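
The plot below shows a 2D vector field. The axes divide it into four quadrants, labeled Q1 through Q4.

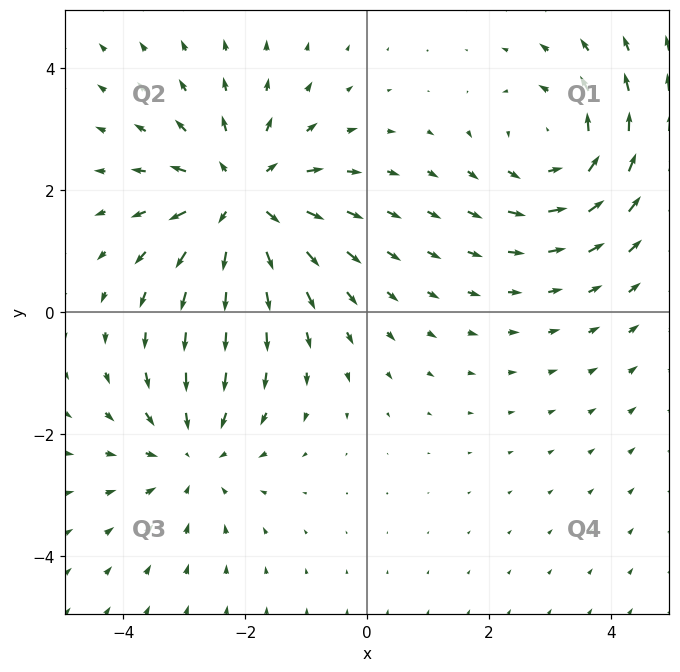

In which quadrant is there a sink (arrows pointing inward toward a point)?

The sink sits at approximately (-2.9, -2.3), which lies in quadrant Q3. The divergence there is about -2, negative as expected for a sink.

Q3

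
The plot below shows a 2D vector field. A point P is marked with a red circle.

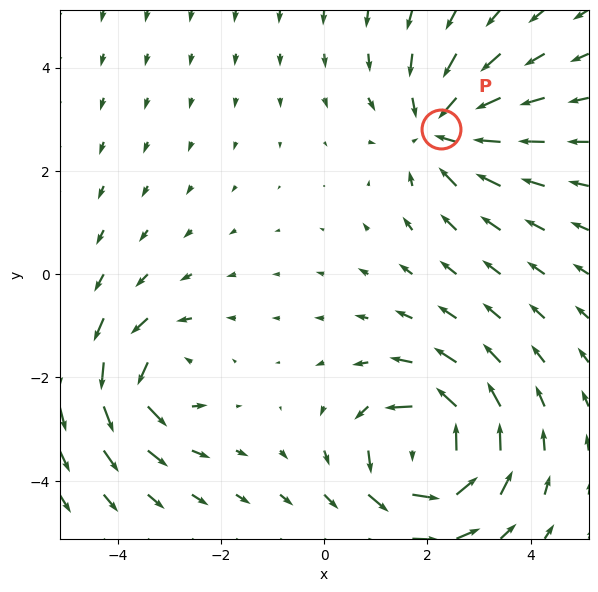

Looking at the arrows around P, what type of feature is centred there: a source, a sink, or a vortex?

At P (2.3, 2.8) the arrows converge inward. Divergence about -3, curl ≈0 — negative divergence with near-zero curl is a sink.

sink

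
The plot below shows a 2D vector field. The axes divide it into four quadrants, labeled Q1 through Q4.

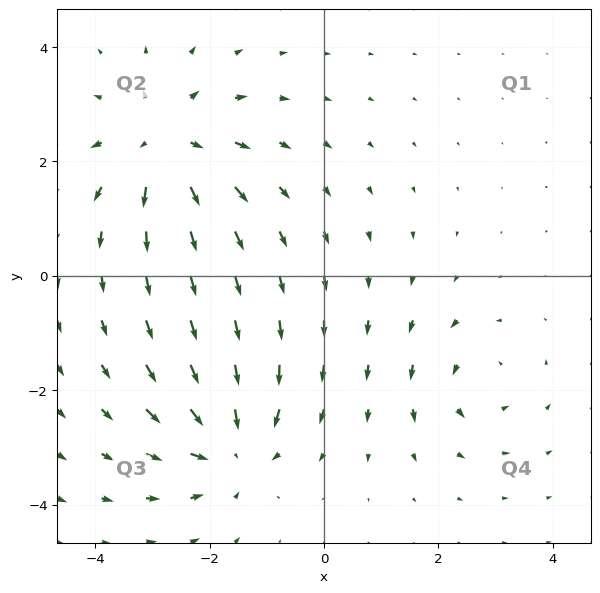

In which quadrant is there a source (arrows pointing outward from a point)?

The source sits at approximately (-2.8, 2.3), which lies in quadrant Q2. The divergence there is about +5, positive as expected for a source.

Q2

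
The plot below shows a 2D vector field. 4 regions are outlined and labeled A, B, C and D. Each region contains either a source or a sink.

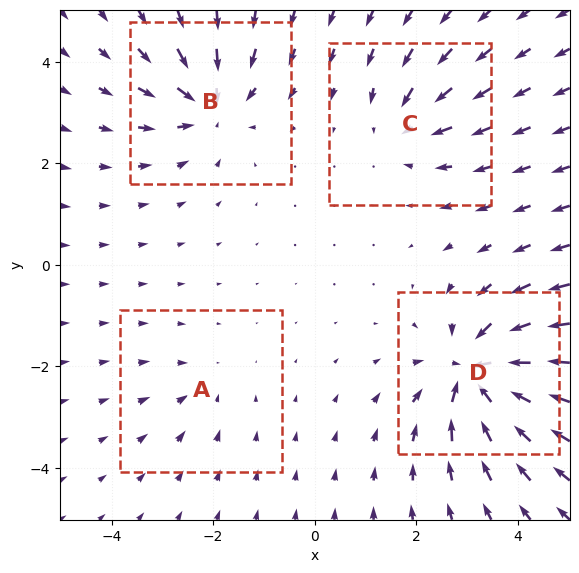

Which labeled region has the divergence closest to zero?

Divergence at each region's feature centre — A: about -2, B: about -6, C: about -4, D: about -8. Region A is closest to zero.

A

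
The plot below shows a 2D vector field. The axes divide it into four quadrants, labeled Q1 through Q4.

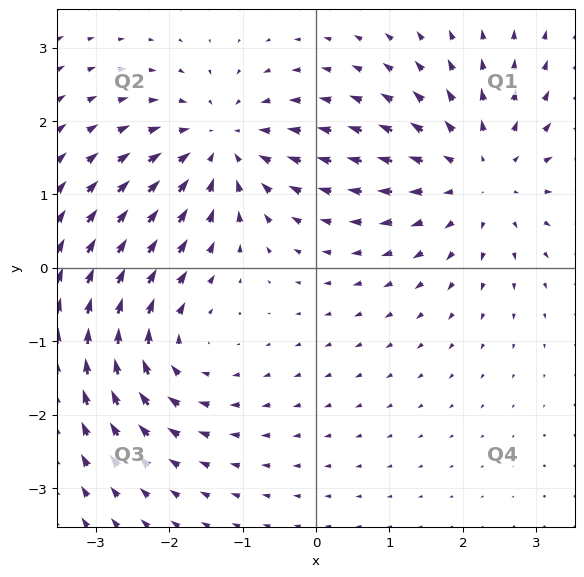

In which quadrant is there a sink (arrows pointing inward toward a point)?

Q2

The sink sits at approximately (-1.3, 1.7), which lies in quadrant Q2. The divergence there is about -4, negative as expected for a sink.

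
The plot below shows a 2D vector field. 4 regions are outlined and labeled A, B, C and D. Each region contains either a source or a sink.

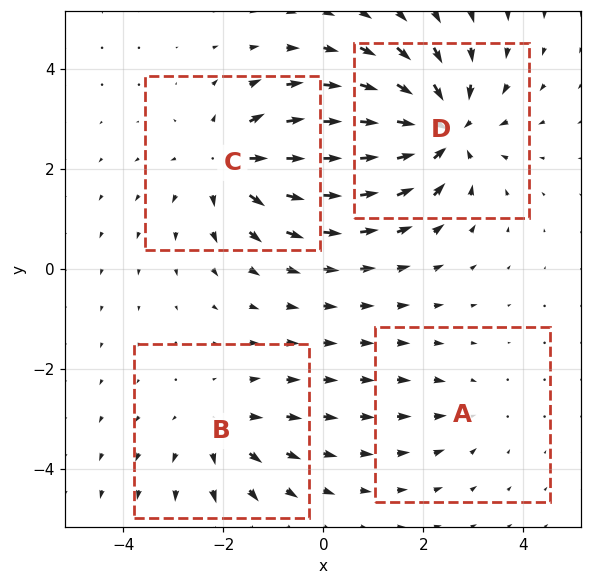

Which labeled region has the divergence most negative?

Divergence at each region's feature centre — A: about -2, B: about +3, C: about +5, D: about -6. Region D is most negative.

D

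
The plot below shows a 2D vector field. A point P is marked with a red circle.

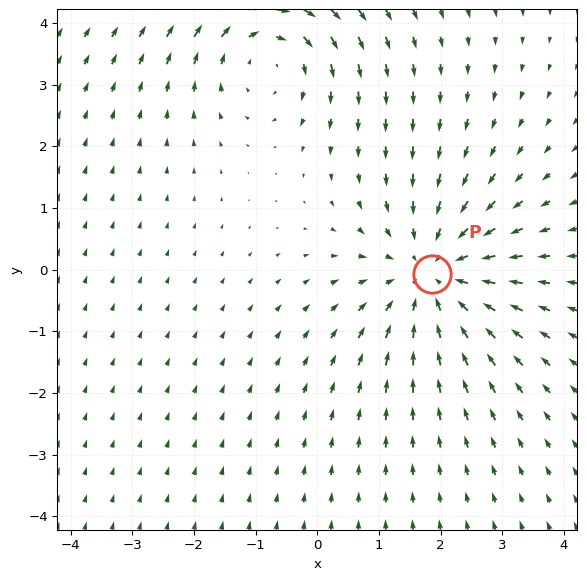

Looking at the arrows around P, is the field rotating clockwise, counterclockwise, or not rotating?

Near P at (1.9, -0.1) the arrows show no circulation. The curl there is ≈0.

not rotating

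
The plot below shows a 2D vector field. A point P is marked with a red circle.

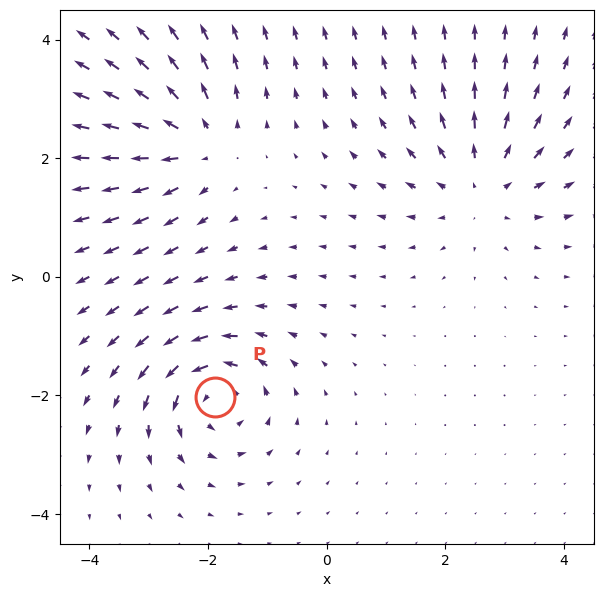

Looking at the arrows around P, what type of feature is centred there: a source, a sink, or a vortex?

vortex

At P (-1.9, -2.0) the arrows circulate counterclockwise. Divergence ≈0, curl about +6 — near-zero divergence with nonzero curl is a vortex.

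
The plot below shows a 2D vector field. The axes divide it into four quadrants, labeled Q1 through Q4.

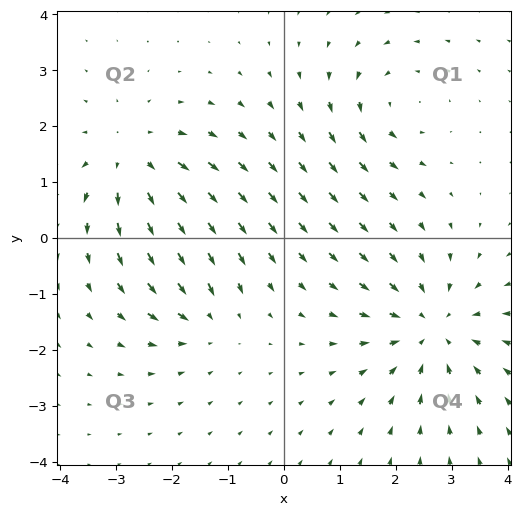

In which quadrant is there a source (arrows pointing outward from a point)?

Q2

The source sits at approximately (-2.7, 1.4), which lies in quadrant Q2. The divergence there is about +4, positive as expected for a source.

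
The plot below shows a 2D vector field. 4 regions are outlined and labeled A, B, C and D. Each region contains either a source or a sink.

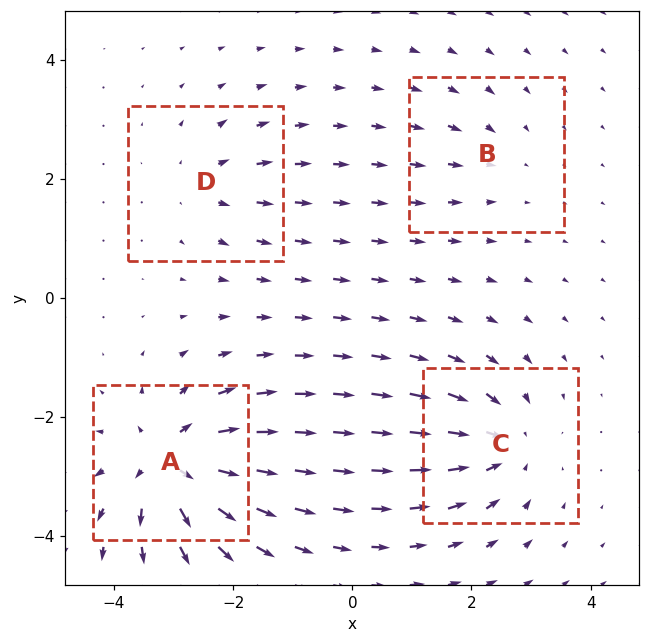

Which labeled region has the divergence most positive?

A

Divergence at each region's feature centre — A: about +8, B: about -2, C: about -6, D: about +4. Region A is most positive.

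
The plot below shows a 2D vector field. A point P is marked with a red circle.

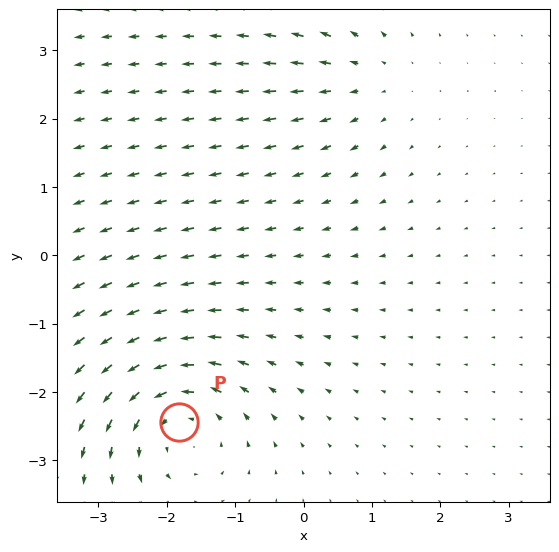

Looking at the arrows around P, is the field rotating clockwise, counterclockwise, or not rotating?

Near P at (-1.8, -2.4) the arrows circulate counterclockwise. The curl (z-component) there is about +5; positive curl means counterclockwise rotation.

counterclockwise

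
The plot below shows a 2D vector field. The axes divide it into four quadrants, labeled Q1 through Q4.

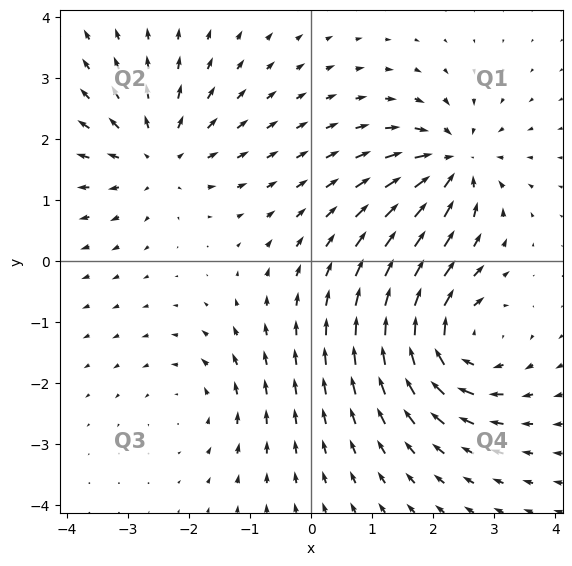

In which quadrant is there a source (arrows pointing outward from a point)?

The source sits at approximately (-2.5, 1.7), which lies in quadrant Q2. The divergence there is about +4, positive as expected for a source.

Q2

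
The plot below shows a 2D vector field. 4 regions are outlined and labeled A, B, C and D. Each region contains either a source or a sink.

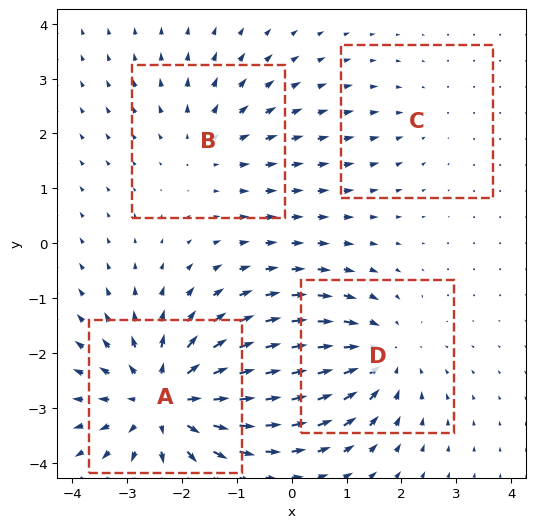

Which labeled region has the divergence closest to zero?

Divergence at each region's feature centre — A: about +6, B: about +3, C: about -2, D: about -4. Region C is closest to zero.

C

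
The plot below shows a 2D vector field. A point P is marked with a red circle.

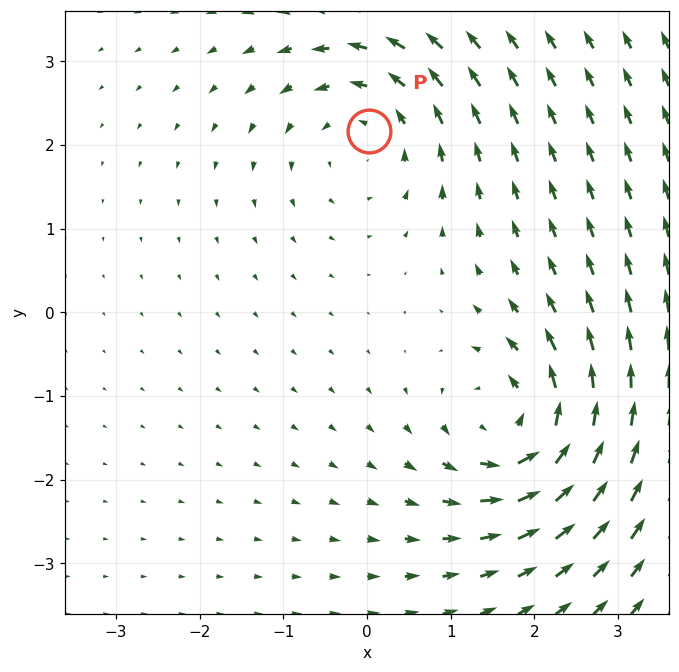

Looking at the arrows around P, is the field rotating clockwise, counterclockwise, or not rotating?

counterclockwise

Near P at (0.0, 2.2) the arrows circulate counterclockwise. The curl (z-component) there is about +4; positive curl means counterclockwise rotation.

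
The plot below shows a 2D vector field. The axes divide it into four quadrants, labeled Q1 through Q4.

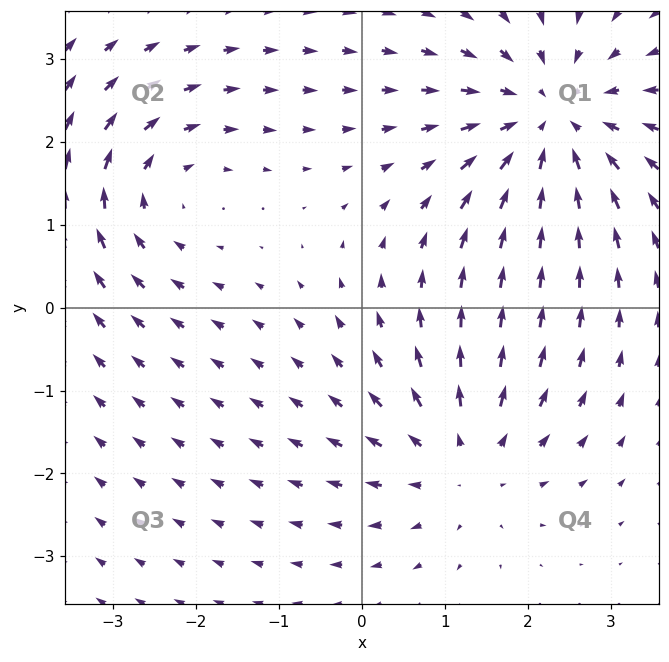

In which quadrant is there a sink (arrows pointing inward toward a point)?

Q1

The sink sits at approximately (2.3, 2.3), which lies in quadrant Q1. The divergence there is about -4, negative as expected for a sink.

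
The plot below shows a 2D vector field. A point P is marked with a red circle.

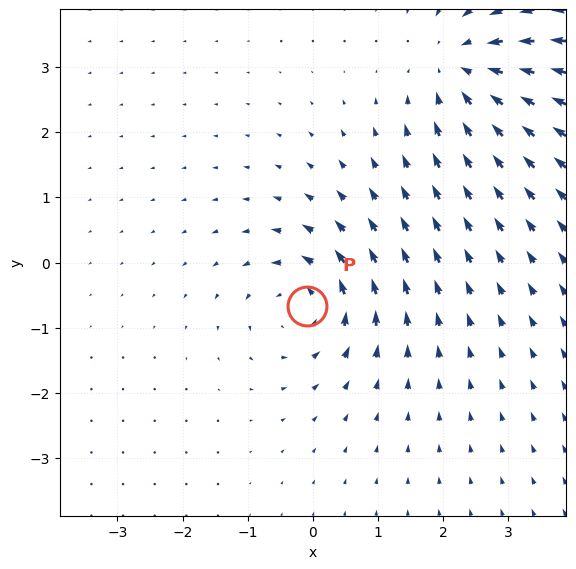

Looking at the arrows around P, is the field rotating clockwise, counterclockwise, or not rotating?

counterclockwise

Near P at (-0.1, -0.7) the arrows circulate counterclockwise. The curl (z-component) there is about +4; positive curl means counterclockwise rotation.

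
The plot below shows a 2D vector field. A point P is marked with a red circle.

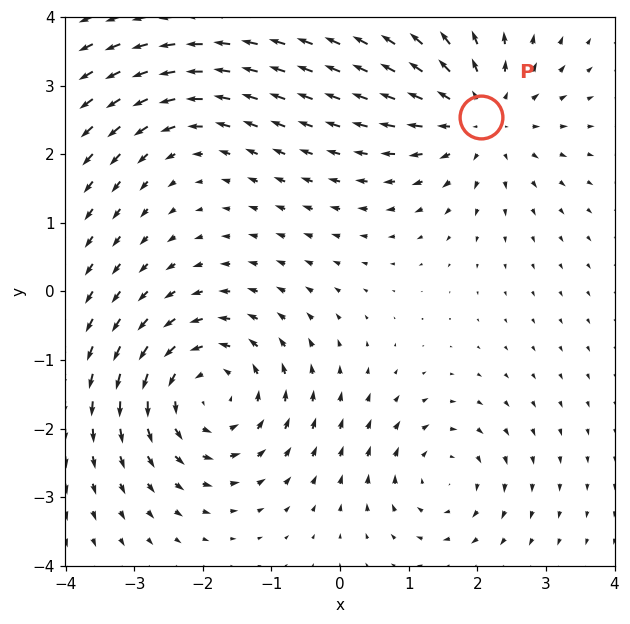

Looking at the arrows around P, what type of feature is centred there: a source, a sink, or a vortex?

At P (2.1, 2.5) the arrows spread outward. Divergence about +4, curl ≈0 — positive divergence with near-zero curl is a source.

source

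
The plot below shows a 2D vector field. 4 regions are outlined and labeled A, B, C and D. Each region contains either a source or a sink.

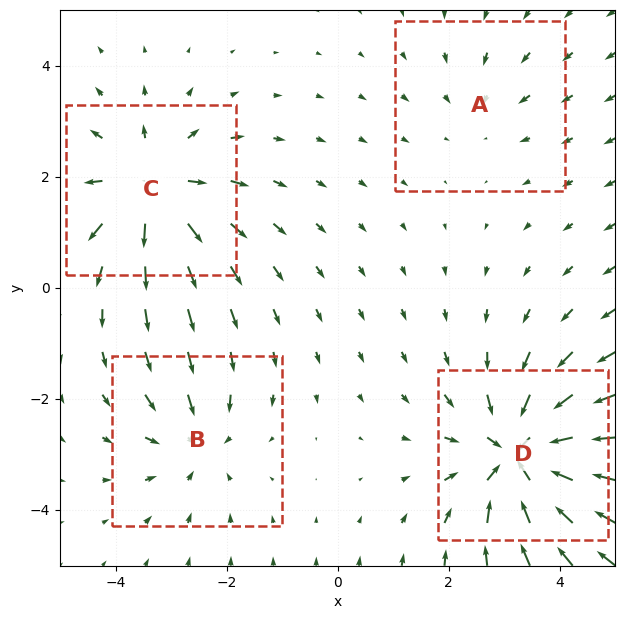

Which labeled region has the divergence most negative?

Divergence at each region's feature centre — A: about -2, B: about -4, C: about +5, D: about -7. Region D is most negative.

D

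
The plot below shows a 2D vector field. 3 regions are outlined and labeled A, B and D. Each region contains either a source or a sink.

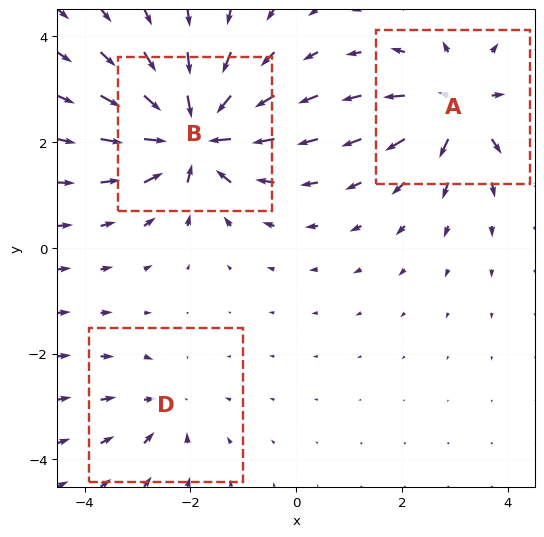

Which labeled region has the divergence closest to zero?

Divergence at each region's feature centre — A: about +4, B: about -6, D: about -2. Region D is closest to zero.

D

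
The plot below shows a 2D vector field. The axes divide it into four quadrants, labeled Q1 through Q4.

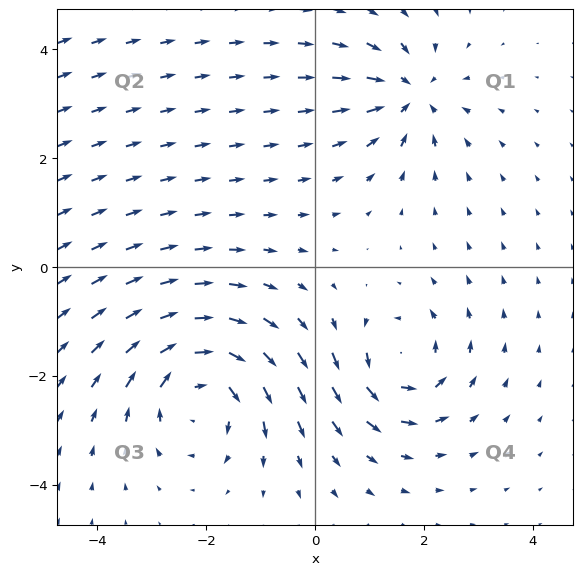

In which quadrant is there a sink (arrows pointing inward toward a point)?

The sink sits at approximately (1.7, 3.2), which lies in quadrant Q1. The divergence there is about -5, negative as expected for a sink.

Q1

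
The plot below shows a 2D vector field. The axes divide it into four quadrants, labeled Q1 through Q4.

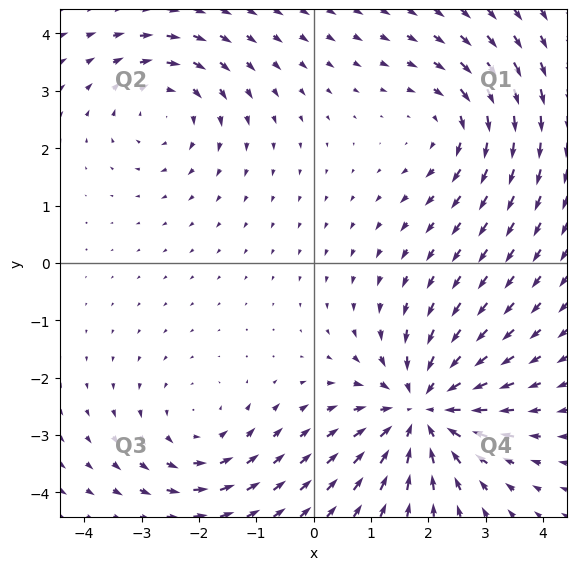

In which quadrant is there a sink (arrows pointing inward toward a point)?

Q4

The sink sits at approximately (1.9, -2.6), which lies in quadrant Q4. The divergence there is about -5, negative as expected for a sink.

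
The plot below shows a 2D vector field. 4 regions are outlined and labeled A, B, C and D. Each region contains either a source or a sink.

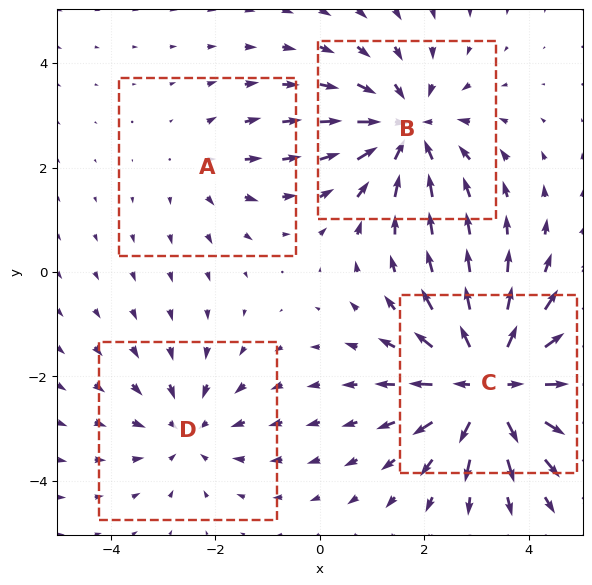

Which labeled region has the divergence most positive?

Divergence at each region's feature centre — A: about +2, B: about -5, C: about +6, D: about -3. Region C is most positive.

C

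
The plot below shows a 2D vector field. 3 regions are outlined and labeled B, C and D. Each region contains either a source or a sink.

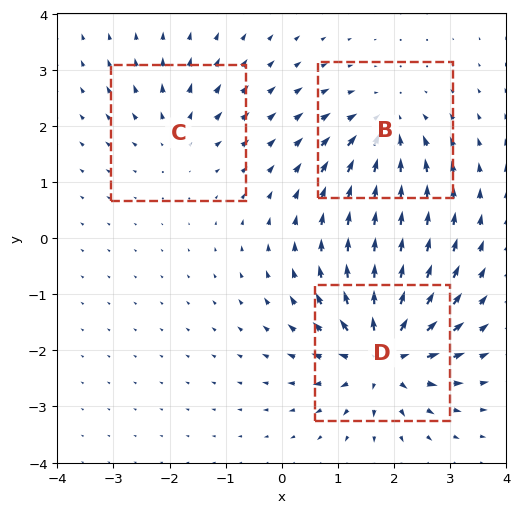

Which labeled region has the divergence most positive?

Divergence at each region's feature centre — B: about -4, C: about +3, D: about +6. Region D is most positive.

D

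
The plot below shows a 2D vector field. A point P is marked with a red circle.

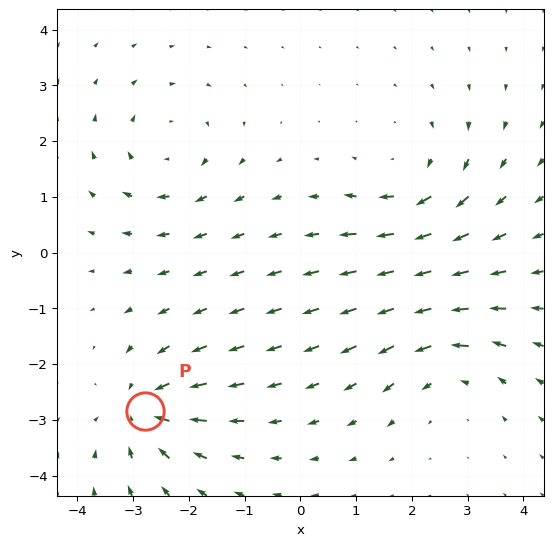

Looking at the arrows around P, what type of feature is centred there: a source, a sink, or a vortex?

sink

At P (-2.8, -2.8) the arrows converge inward. Divergence about -6, curl ≈0 — negative divergence with near-zero curl is a sink.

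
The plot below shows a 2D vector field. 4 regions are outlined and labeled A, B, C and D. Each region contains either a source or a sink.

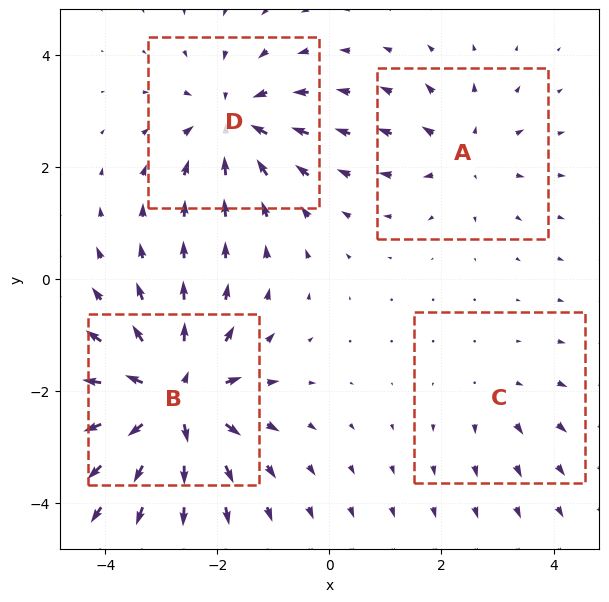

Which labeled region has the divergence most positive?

B

Divergence at each region's feature centre — A: about +4, B: about +8, C: about +2, D: about -5. Region B is most positive.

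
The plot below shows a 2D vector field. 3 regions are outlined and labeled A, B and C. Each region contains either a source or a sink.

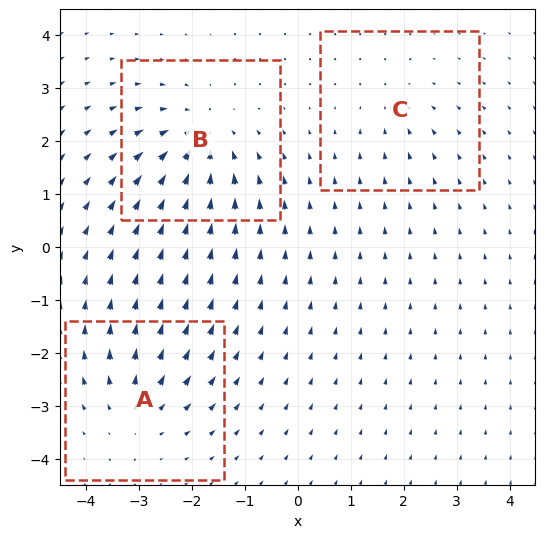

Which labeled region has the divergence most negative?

Divergence at each region's feature centre — A: about +3, B: about -5, C: about -2. Region B is most negative.

B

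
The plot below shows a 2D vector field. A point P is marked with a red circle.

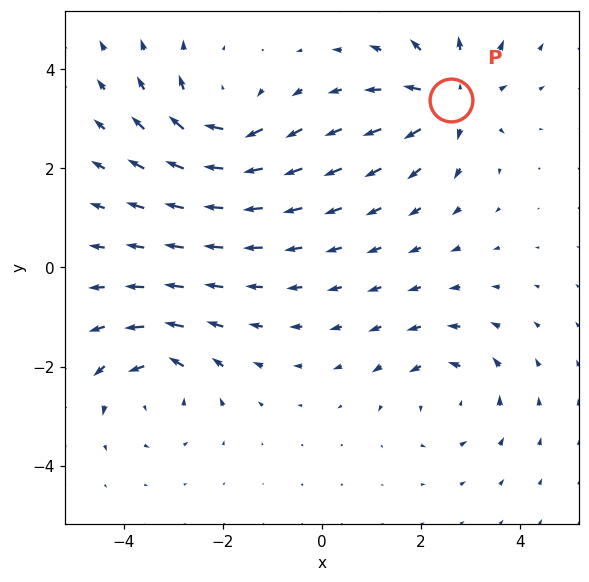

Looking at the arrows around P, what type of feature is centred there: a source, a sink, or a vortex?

source

At P (2.6, 3.4) the arrows spread outward. Divergence about +5, curl ≈0 — positive divergence with near-zero curl is a source.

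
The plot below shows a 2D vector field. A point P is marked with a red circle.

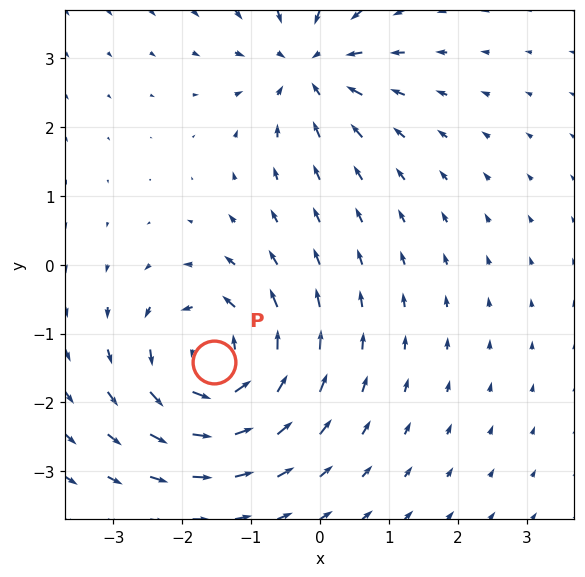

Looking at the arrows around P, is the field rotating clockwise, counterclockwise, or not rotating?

counterclockwise

Near P at (-1.5, -1.4) the arrows circulate counterclockwise. The curl (z-component) there is about +6; positive curl means counterclockwise rotation.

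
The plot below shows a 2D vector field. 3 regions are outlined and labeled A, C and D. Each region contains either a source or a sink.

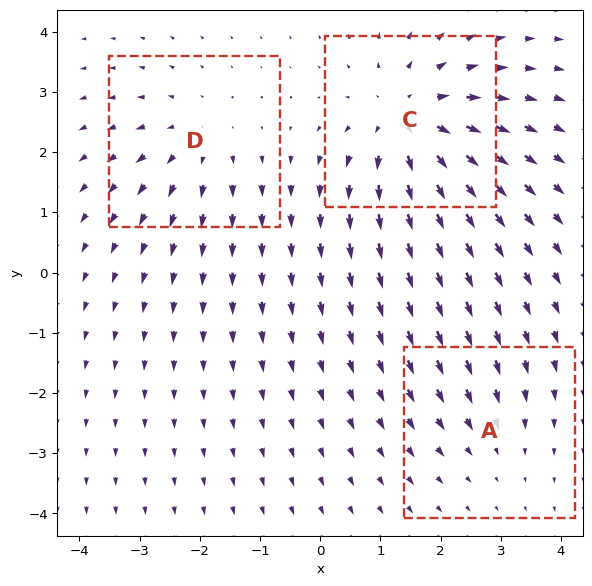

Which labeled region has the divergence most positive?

C

Divergence at each region's feature centre — A: about -2, C: about +5, D: about +3. Region C is most positive.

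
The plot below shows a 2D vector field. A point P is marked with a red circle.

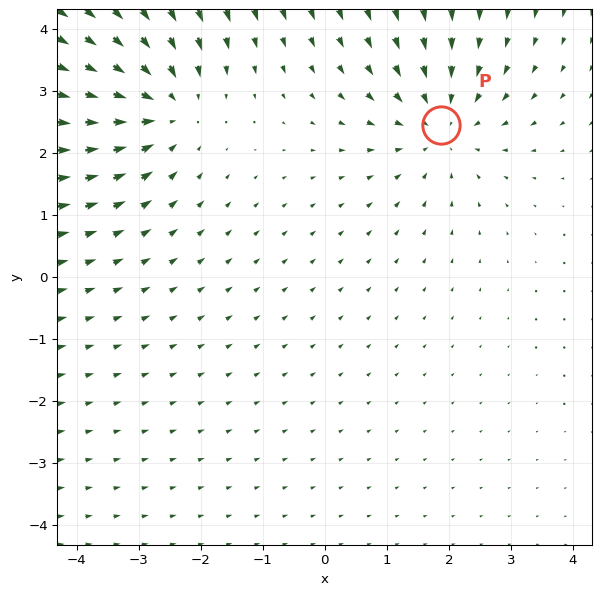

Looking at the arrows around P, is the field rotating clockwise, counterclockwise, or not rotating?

Near P at (1.9, 2.5) the arrows show no circulation. The curl there is ≈0.

not rotating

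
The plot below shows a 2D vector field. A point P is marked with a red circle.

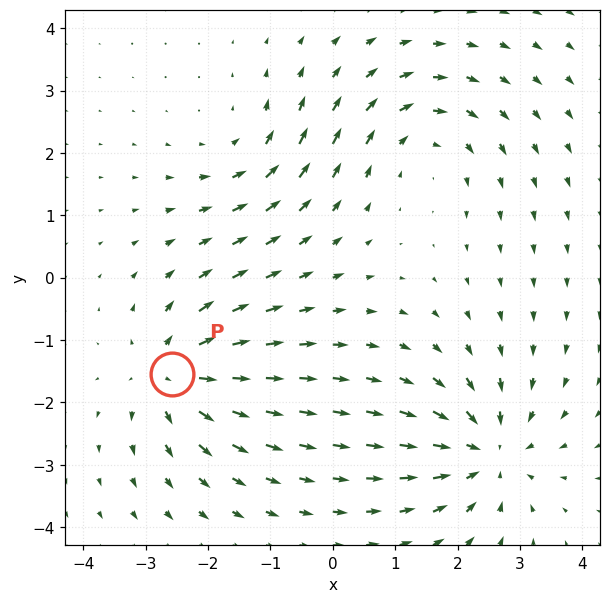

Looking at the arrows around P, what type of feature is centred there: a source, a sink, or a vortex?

At P (-2.6, -1.5) the arrows spread outward. Divergence about +6, curl ≈0 — positive divergence with near-zero curl is a source.

source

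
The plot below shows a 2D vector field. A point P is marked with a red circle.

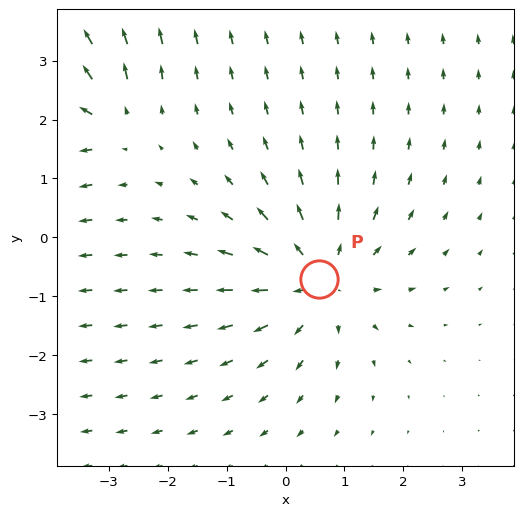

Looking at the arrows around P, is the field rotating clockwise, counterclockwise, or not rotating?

Near P at (0.6, -0.7) the arrows show no circulation. The curl there is ≈0.

not rotating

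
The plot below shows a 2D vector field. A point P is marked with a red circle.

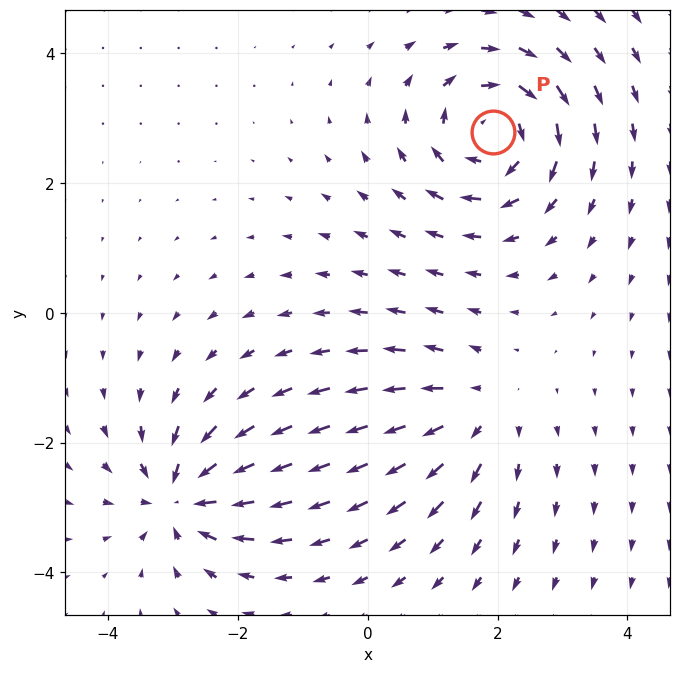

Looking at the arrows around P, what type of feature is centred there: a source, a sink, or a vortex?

At P (1.9, 2.8) the arrows circulate clockwise. Divergence ≈0, curl about -4 — near-zero divergence with nonzero curl is a vortex.

vortex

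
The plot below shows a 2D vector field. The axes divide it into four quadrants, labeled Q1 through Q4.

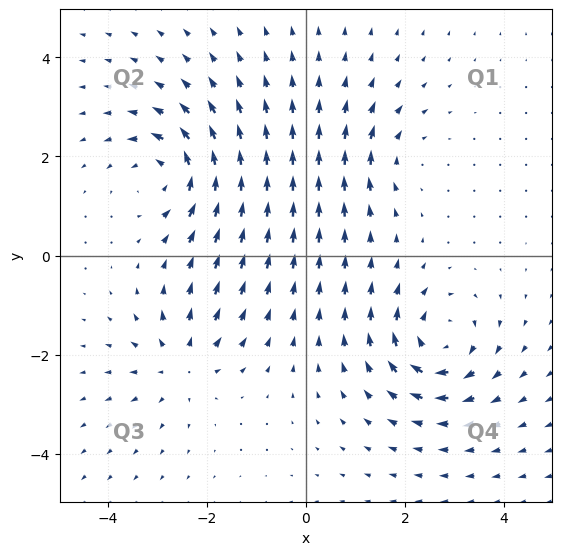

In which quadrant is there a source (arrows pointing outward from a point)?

Q3

The source sits at approximately (-2.5, -2.2), which lies in quadrant Q3. The divergence there is about +4, positive as expected for a source.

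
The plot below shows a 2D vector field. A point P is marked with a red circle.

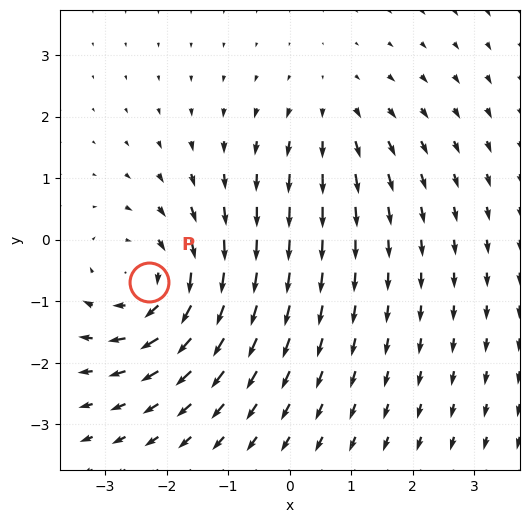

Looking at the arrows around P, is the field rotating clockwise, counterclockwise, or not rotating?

Near P at (-2.3, -0.7) the arrows circulate clockwise. The curl (z-component) there is about -4; negative curl means clockwise rotation.

clockwise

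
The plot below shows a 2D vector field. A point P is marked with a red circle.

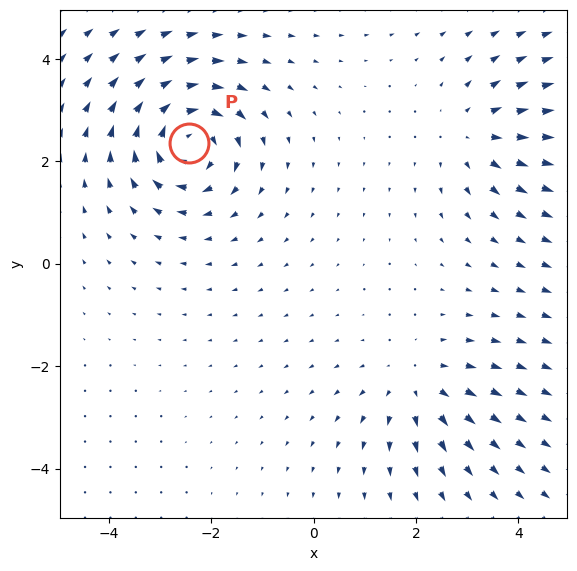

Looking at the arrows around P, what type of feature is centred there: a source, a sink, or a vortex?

vortex

At P (-2.4, 2.4) the arrows circulate clockwise. Divergence ≈0, curl about -6 — near-zero divergence with nonzero curl is a vortex.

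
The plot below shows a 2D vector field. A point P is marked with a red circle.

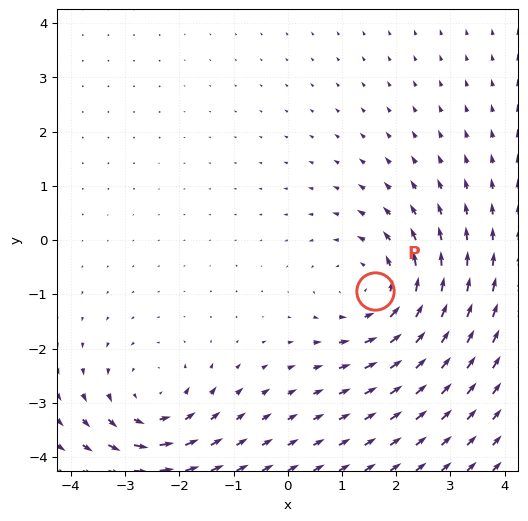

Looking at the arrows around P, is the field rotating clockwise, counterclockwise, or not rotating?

counterclockwise

Near P at (1.6, -0.9) the arrows circulate counterclockwise. The curl (z-component) there is about +3; positive curl means counterclockwise rotation.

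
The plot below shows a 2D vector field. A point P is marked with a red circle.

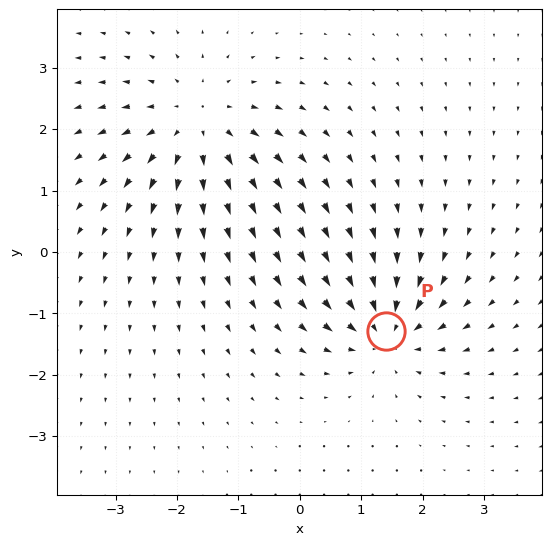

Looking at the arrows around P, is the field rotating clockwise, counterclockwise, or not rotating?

Near P at (1.4, -1.3) the arrows show no circulation. The curl there is ≈0.

not rotating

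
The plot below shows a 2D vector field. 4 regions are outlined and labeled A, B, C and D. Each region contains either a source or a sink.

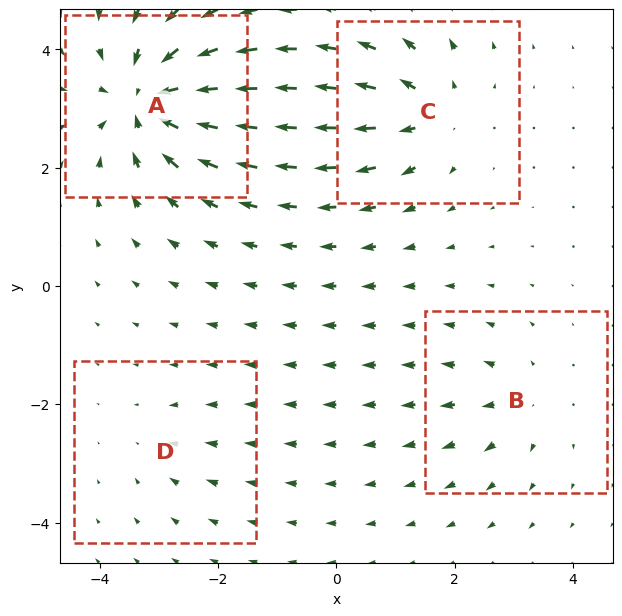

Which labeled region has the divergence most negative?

Divergence at each region's feature centre — A: about -8, B: about +4, C: about +5, D: about -2. Region A is most negative.

A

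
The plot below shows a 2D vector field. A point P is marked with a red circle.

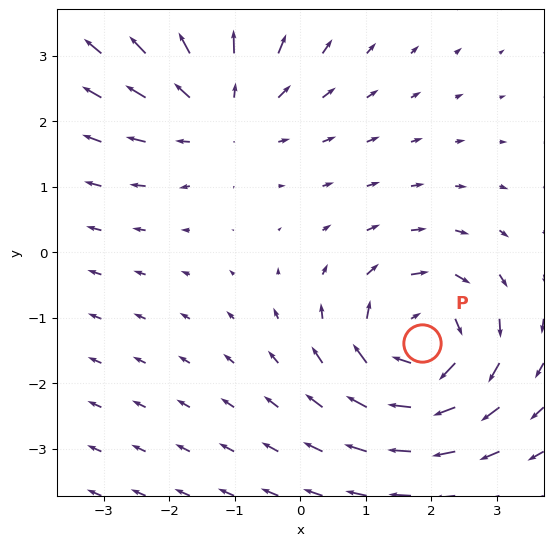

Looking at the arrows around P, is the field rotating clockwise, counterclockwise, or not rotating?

Near P at (1.8, -1.4) the arrows circulate clockwise. The curl (z-component) there is about -6; negative curl means clockwise rotation.

clockwise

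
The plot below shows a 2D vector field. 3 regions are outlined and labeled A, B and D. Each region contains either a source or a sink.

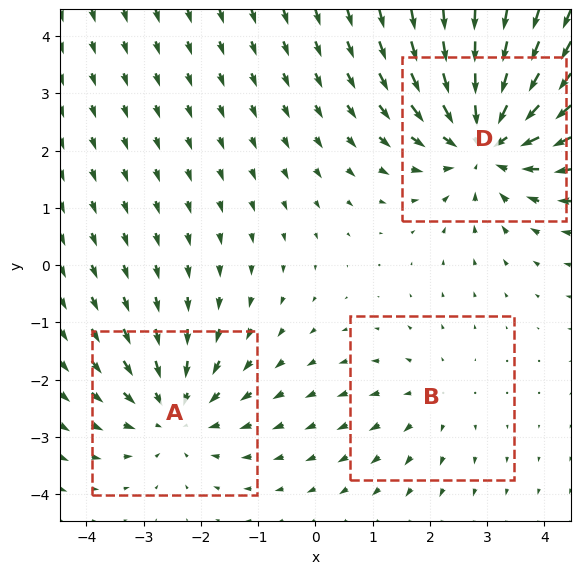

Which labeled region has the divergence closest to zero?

B

Divergence at each region's feature centre — A: about -3, B: about +2, D: about -4. Region B is closest to zero.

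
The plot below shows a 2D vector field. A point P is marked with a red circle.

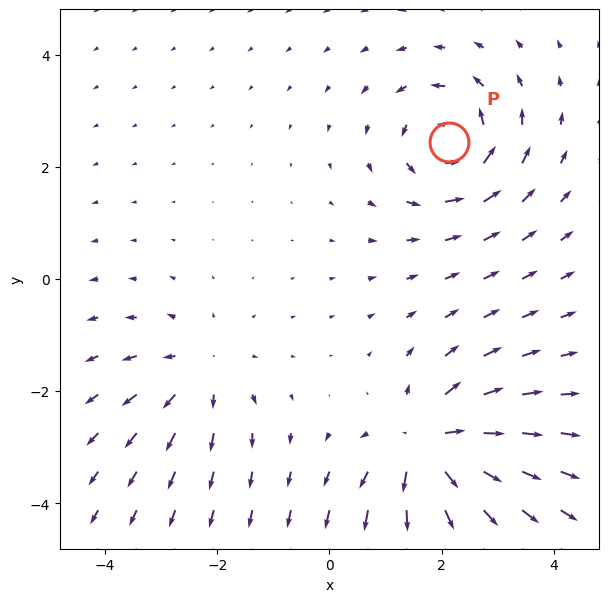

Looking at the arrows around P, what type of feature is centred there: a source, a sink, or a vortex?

At P (2.1, 2.4) the arrows circulate counterclockwise. Divergence ≈0, curl about +5 — near-zero divergence with nonzero curl is a vortex.

vortex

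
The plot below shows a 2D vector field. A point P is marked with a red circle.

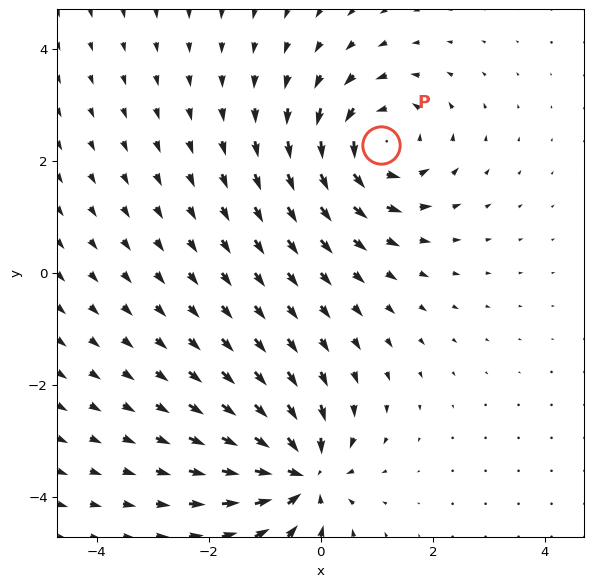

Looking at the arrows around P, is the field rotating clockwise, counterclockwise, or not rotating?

counterclockwise

Near P at (1.1, 2.3) the arrows circulate counterclockwise. The curl (z-component) there is about +5; positive curl means counterclockwise rotation.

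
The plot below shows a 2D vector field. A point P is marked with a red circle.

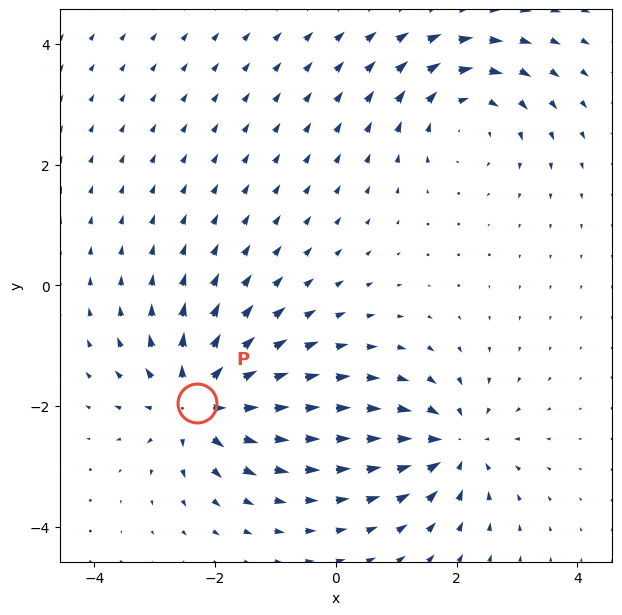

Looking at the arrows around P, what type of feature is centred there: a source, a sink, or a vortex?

At P (-2.3, -1.9) the arrows spread outward. Divergence about +7, curl ≈0 — positive divergence with near-zero curl is a source.

source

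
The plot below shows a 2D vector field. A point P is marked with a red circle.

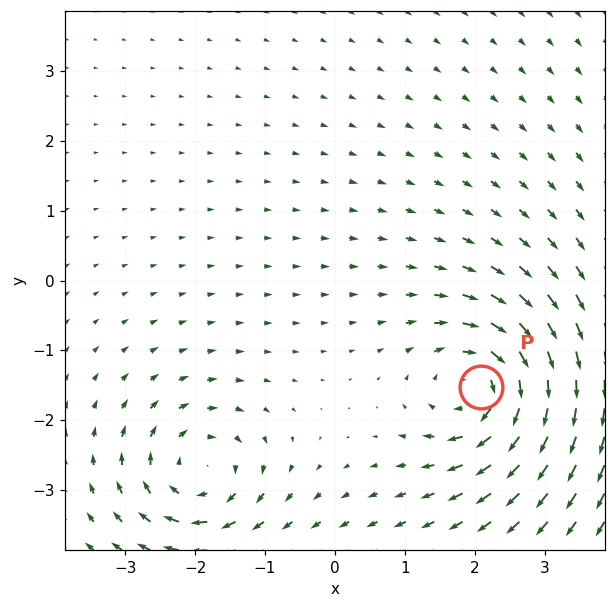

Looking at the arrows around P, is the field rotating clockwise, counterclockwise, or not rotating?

Near P at (2.1, -1.5) the arrows circulate clockwise. The curl (z-component) there is about -6; negative curl means clockwise rotation.

clockwise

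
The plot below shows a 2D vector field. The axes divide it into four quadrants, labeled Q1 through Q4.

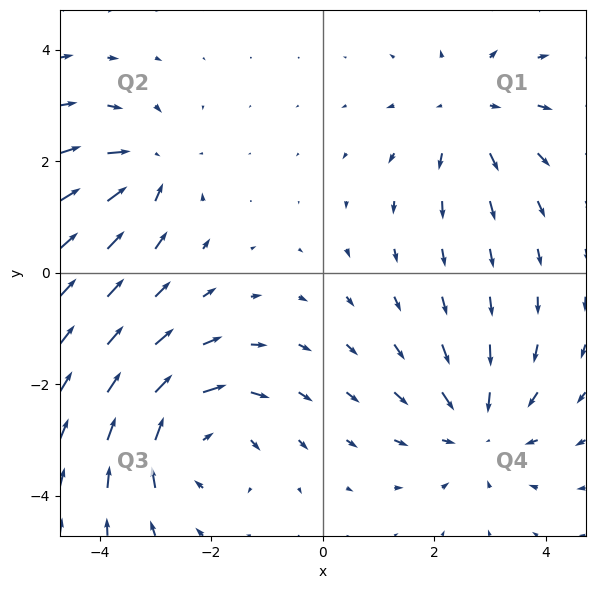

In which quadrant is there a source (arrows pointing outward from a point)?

Q1

The source sits at approximately (2.6, 2.9), which lies in quadrant Q1. The divergence there is about +4, positive as expected for a source.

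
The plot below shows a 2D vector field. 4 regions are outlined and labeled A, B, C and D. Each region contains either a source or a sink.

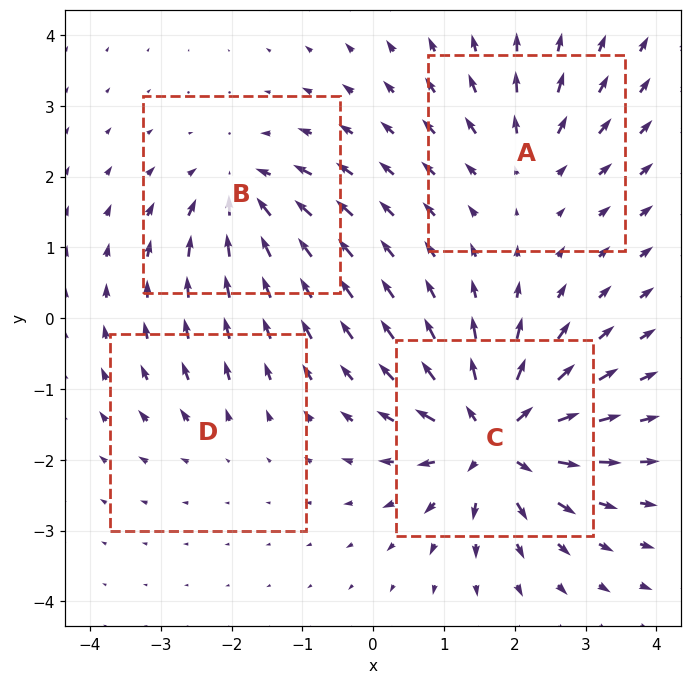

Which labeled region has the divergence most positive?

Divergence at each region's feature centre — A: about +4, B: about -6, C: about +9, D: about +3. Region C is most positive.

C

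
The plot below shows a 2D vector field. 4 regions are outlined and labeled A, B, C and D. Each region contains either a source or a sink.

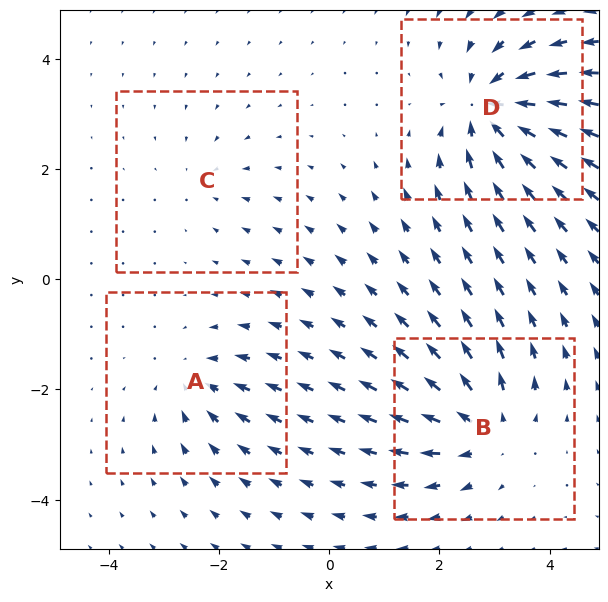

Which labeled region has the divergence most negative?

D

Divergence at each region's feature centre — A: about -4, B: about +6, C: about -2, D: about -7. Region D is most negative.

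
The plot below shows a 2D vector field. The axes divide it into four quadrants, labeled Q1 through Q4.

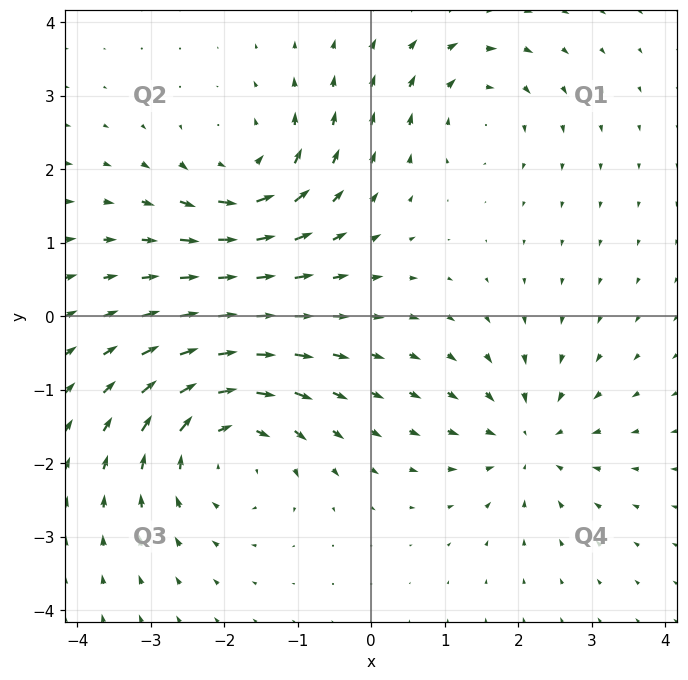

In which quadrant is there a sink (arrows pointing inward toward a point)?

The sink sits at approximately (2.2, -1.7), which lies in quadrant Q4. The divergence there is about -4, negative as expected for a sink.

Q4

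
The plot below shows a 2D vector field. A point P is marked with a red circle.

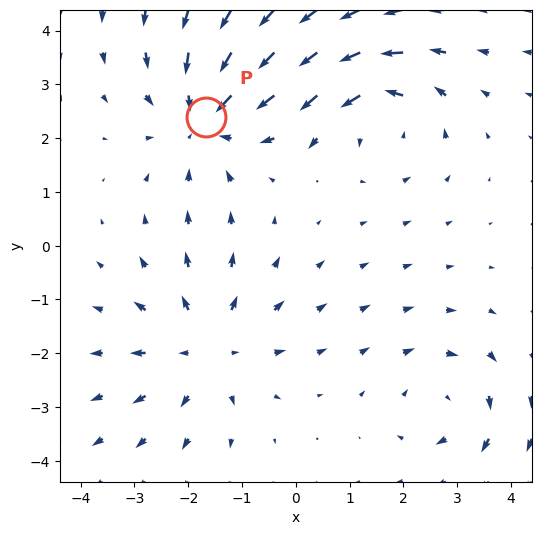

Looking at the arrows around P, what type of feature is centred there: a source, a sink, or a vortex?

sink

At P (-1.7, 2.4) the arrows converge inward. Divergence about -4, curl ≈0 — negative divergence with near-zero curl is a sink.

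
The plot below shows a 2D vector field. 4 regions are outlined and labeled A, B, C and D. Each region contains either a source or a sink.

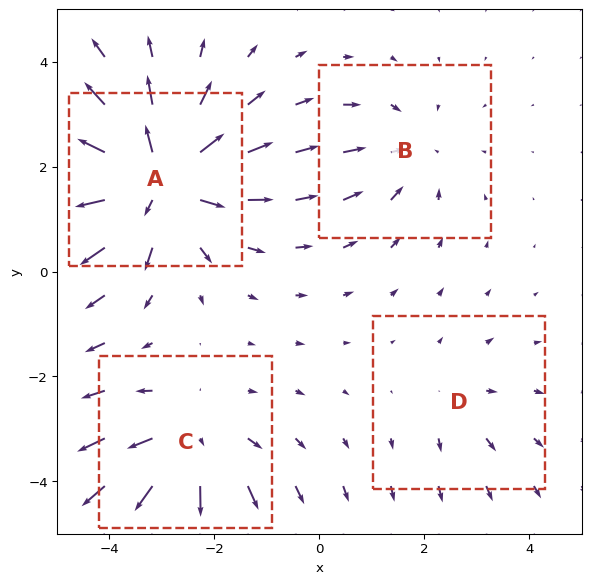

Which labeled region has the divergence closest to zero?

D

Divergence at each region's feature centre — A: about +7, B: about -3, C: about +5, D: about +2. Region D is closest to zero.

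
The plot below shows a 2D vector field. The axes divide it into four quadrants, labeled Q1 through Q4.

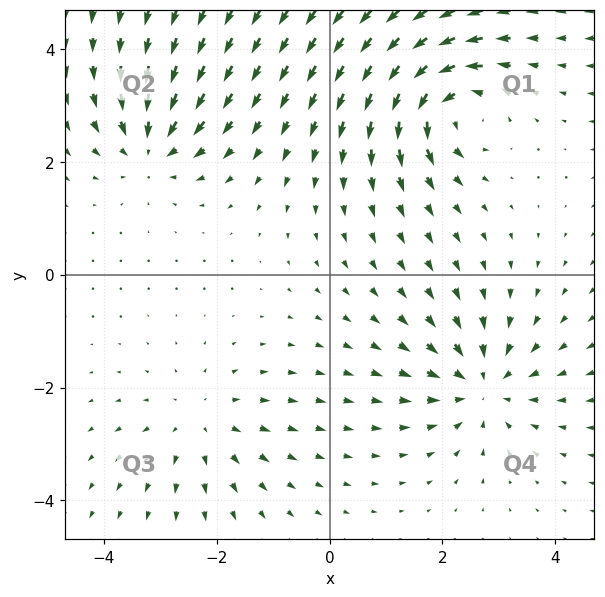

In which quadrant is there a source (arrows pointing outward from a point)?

Q3

The source sits at approximately (-2.3, -2.6), which lies in quadrant Q3. The divergence there is about +3, positive as expected for a source.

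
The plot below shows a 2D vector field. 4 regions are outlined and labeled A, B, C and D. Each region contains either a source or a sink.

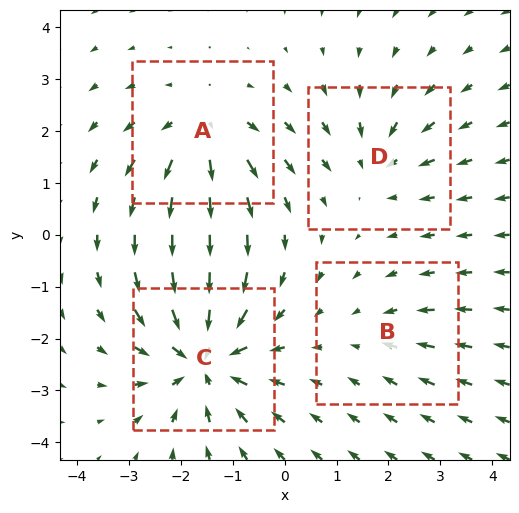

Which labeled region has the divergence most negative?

C

Divergence at each region's feature centre — A: about +5, B: about -2, C: about -7, D: about -3. Region C is most negative.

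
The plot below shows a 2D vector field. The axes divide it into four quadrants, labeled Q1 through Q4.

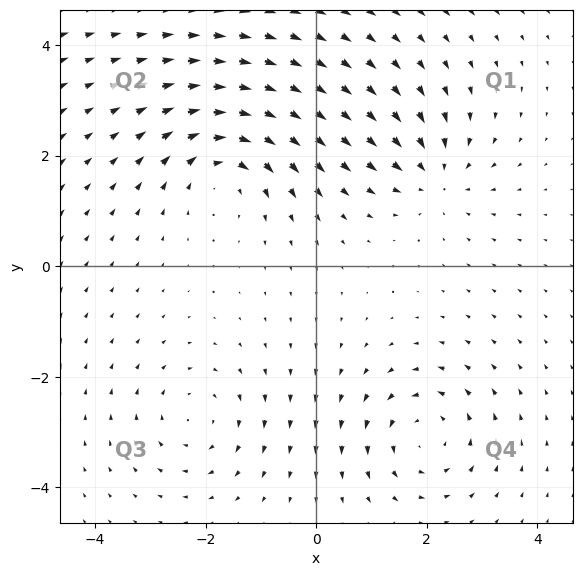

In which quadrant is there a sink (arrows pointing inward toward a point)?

The sink sits at approximately (2.2, 1.6), which lies in quadrant Q1. The divergence there is about -4, negative as expected for a sink.

Q1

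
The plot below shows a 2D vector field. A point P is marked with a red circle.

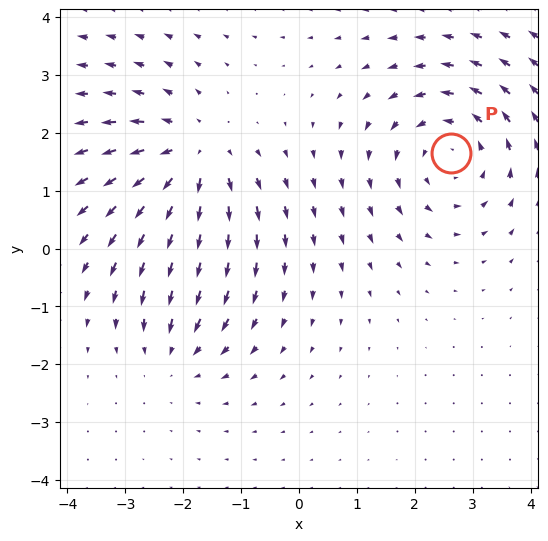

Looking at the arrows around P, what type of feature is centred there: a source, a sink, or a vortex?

vortex

At P (2.6, 1.6) the arrows circulate counterclockwise. Divergence ≈0, curl about +4 — near-zero divergence with nonzero curl is a vortex.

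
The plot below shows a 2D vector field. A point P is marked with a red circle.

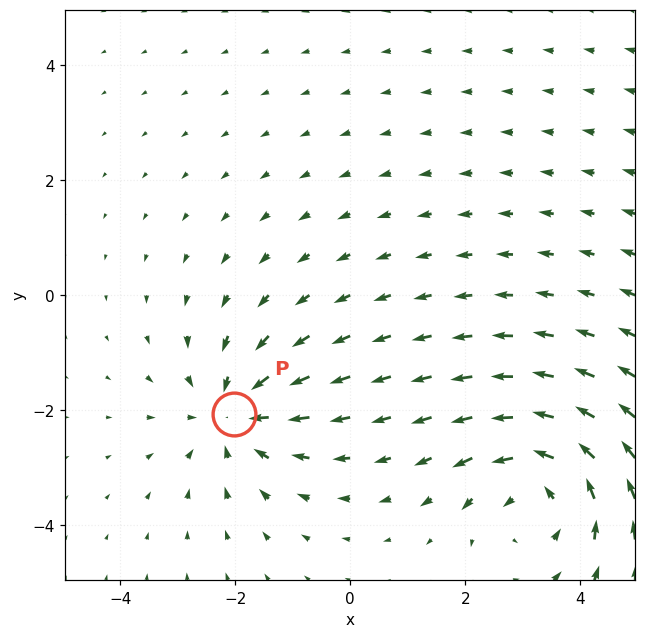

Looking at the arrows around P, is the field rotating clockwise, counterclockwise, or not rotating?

Near P at (-2.0, -2.1) the arrows show no circulation. The curl there is ≈0.

not rotating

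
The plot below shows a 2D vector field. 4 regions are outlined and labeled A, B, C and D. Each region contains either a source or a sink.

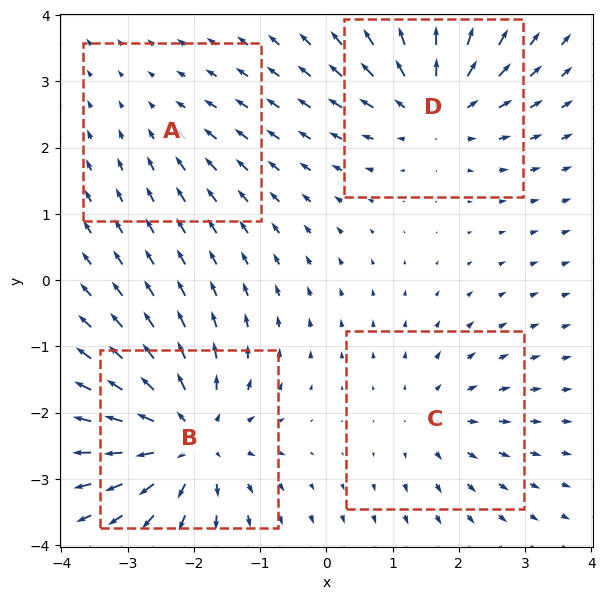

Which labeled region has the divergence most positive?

Divergence at each region's feature centre — A: about -2, B: about +7, C: about +3, D: about +6. Region B is most positive.

B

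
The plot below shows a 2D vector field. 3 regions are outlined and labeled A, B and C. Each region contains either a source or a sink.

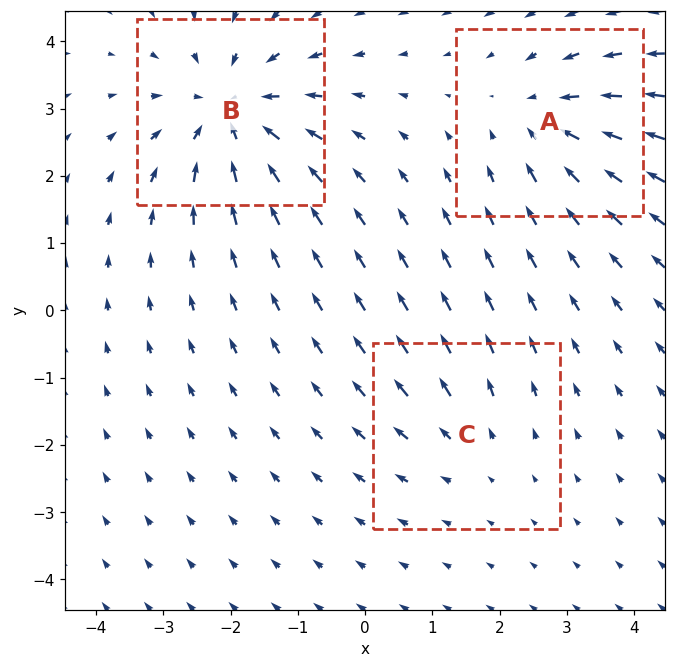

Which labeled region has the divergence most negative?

B

Divergence at each region's feature centre — A: about -3, B: about -4, C: about +2. Region B is most negative.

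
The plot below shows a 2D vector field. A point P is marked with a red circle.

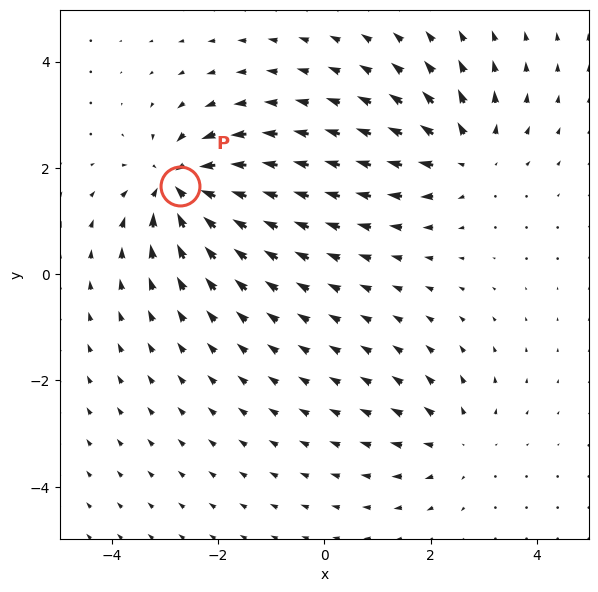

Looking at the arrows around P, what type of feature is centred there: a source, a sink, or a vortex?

At P (-2.7, 1.7) the arrows converge inward. Divergence about -6, curl ≈0 — negative divergence with near-zero curl is a sink.

sink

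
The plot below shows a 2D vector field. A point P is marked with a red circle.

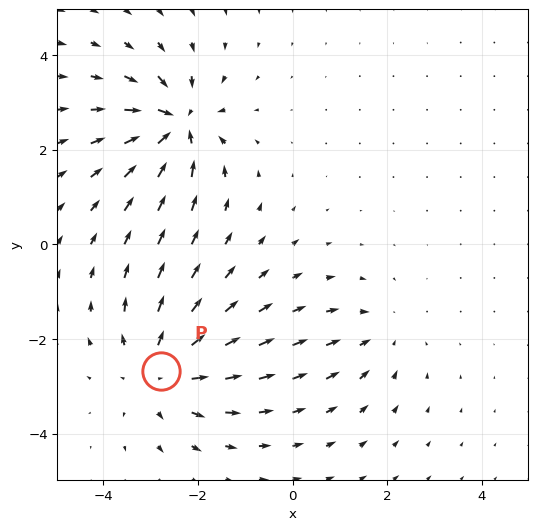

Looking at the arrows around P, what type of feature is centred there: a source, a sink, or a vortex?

At P (-2.8, -2.7) the arrows spread outward. Divergence about +4, curl ≈0 — positive divergence with near-zero curl is a source.

source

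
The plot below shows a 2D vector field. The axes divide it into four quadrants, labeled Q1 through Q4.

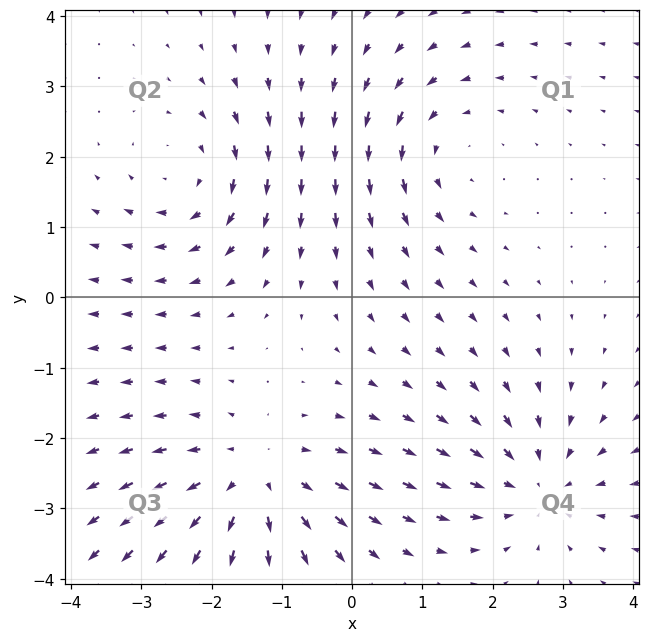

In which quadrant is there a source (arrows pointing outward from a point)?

The source sits at approximately (-1.4, -2.6), which lies in quadrant Q3. The divergence there is about +4, positive as expected for a source.

Q3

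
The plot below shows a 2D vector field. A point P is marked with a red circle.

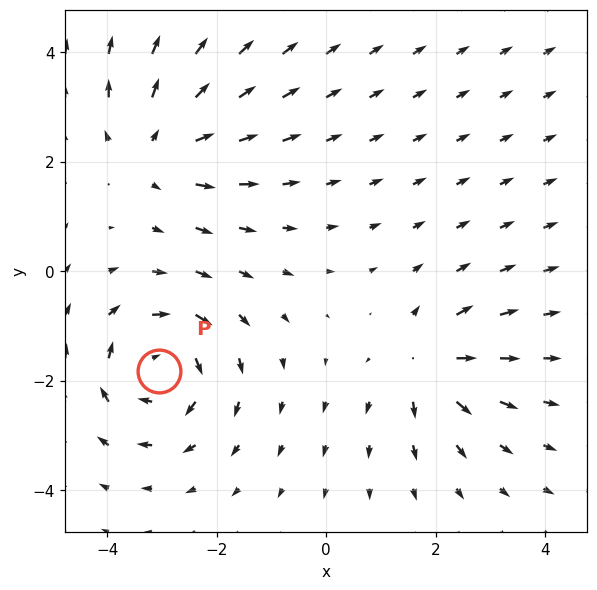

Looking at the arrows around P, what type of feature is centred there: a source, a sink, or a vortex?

At P (-3.0, -1.8) the arrows circulate clockwise. Divergence ≈0, curl about -5 — near-zero divergence with nonzero curl is a vortex.

vortex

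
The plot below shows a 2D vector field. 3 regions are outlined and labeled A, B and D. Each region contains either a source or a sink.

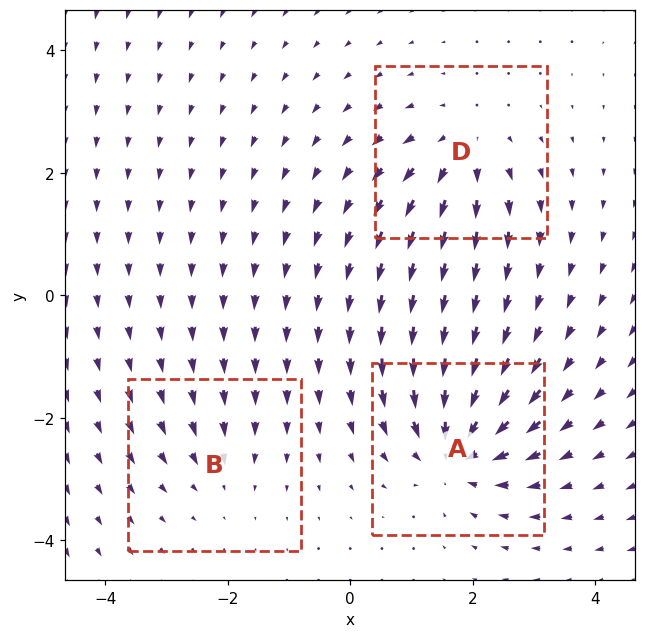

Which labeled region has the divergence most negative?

A

Divergence at each region's feature centre — A: about -6, B: about -2, D: about +4. Region A is most negative.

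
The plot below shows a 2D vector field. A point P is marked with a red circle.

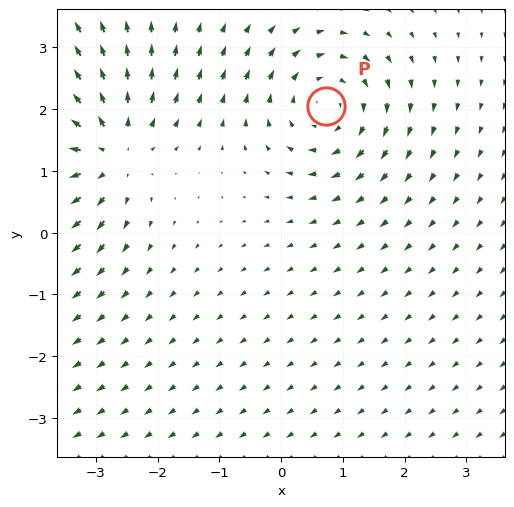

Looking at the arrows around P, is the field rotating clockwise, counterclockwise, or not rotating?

Near P at (0.7, 2.1) the arrows circulate clockwise. The curl (z-component) there is about -4; negative curl means clockwise rotation.

clockwise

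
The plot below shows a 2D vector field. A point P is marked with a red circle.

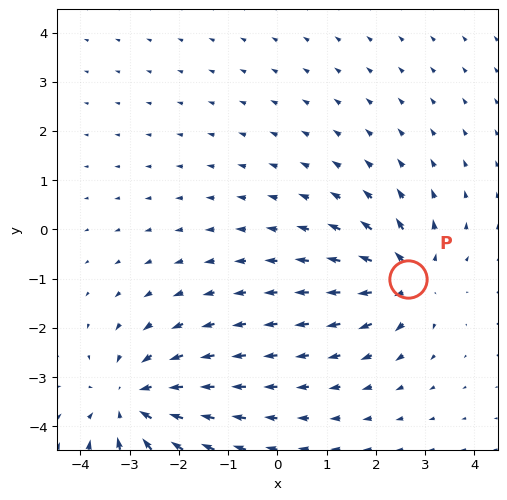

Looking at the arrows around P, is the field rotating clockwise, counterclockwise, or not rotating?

not rotating

Near P at (2.7, -1.0) the arrows show no circulation. The curl there is ≈0.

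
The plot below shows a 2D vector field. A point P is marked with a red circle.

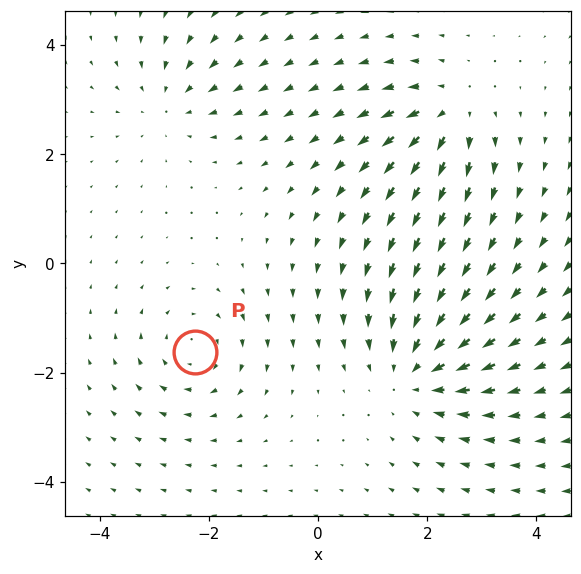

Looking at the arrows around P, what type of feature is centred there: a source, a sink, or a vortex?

At P (-2.2, -1.6) the arrows circulate clockwise. Divergence ≈0, curl about -3 — near-zero divergence with nonzero curl is a vortex.

vortex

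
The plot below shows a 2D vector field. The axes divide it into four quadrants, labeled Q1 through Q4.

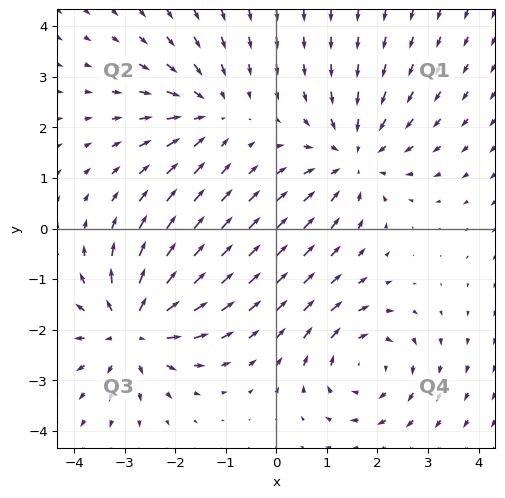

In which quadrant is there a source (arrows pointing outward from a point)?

The source sits at approximately (-2.8, -2.0), which lies in quadrant Q3. The divergence there is about +6, positive as expected for a source.

Q3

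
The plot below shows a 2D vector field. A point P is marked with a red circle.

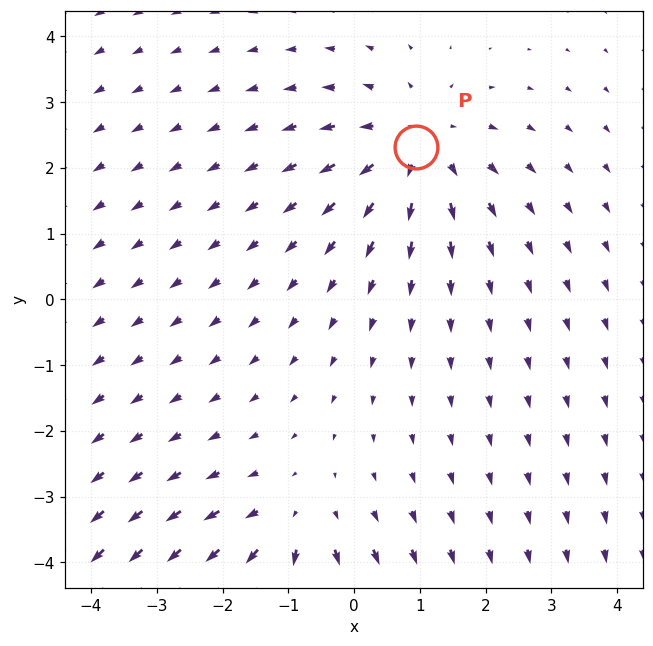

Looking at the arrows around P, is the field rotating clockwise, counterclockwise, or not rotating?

not rotating

Near P at (0.9, 2.3) the arrows show no circulation. The curl there is ≈0.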